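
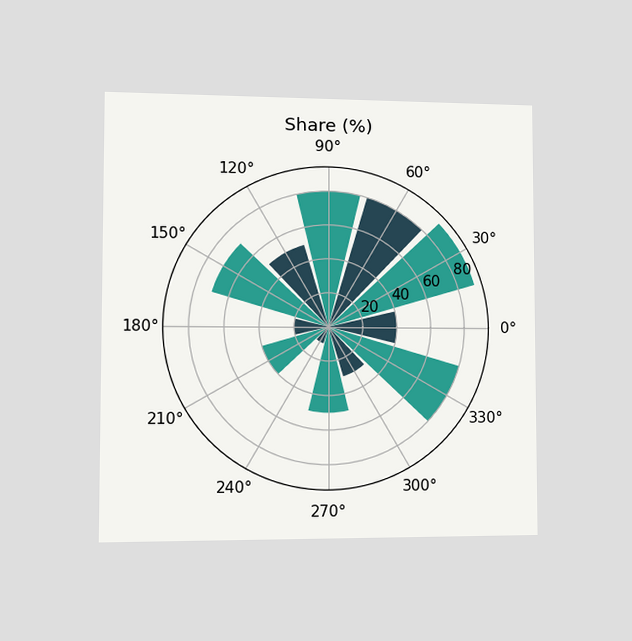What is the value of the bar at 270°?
50%

The chart is viewed slightly from the left. The bar at 270° reaches 50% on the radial axis.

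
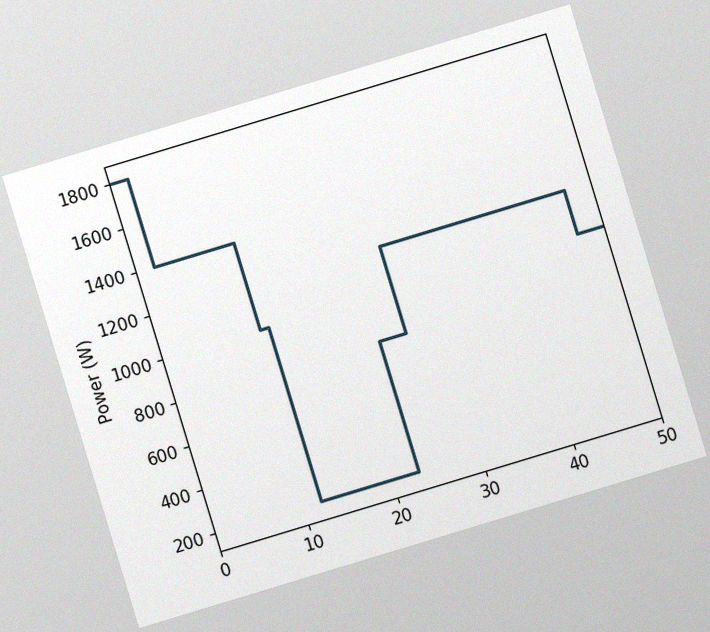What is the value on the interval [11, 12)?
1000W

The chart is tilted about 17° counter-clockwise, with some photo noise. On [11, 12) the step sits at 1000W.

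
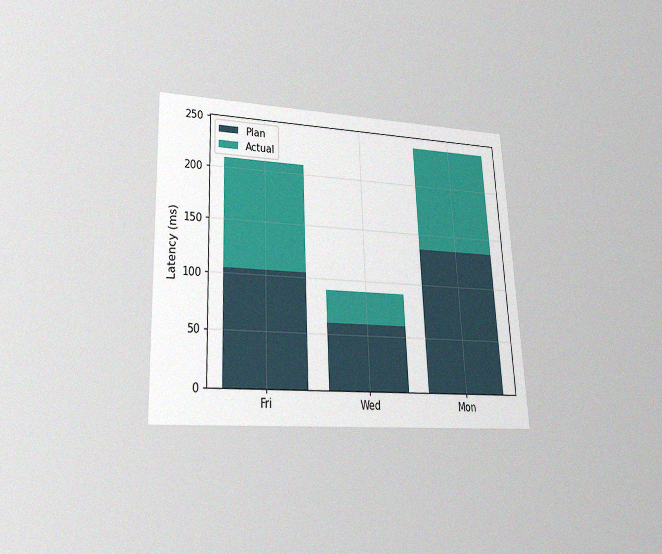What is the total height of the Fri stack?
210ms

The chart is tilted about 3° counter-clockwise and viewed at a slight angle, with some photo noise. The Fri stack's top reaches 210ms on the y-axis.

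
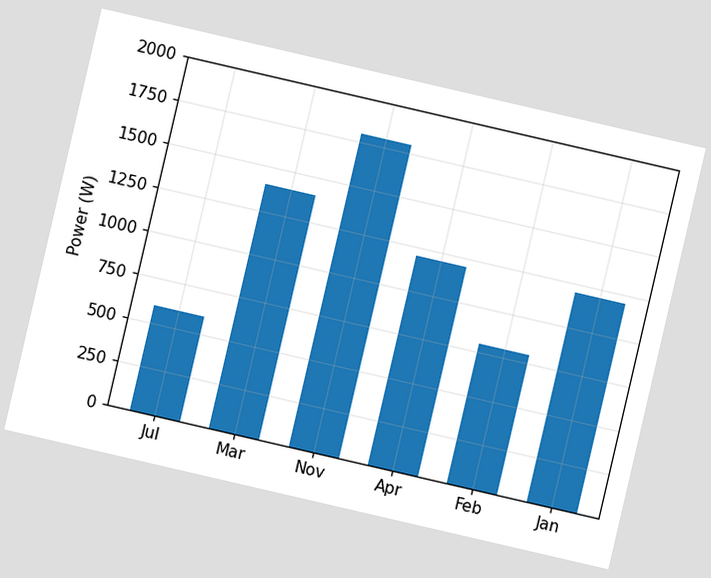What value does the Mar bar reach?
1400W

The chart is tilted about 13° clockwise. Reading along the chart's y-axis, the Mar bar reaches 1400W.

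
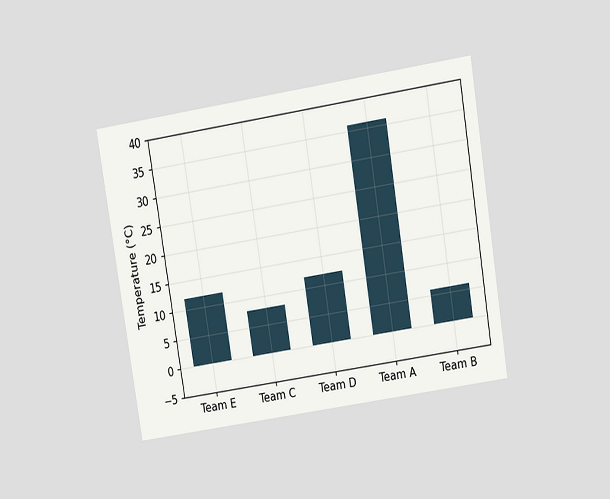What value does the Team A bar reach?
The chart is tilted about 9° counter-clockwise and viewed slightly from above. Reading along the chart's y-axis, the Team A bar reaches 36°C.

36°C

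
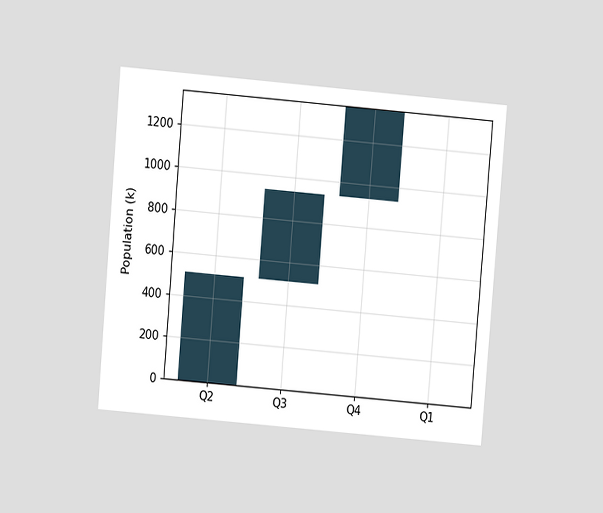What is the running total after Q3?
The chart is tilted about 5° clockwise and viewed at a slight angle. After Q3 the running total reaches 935k.

935k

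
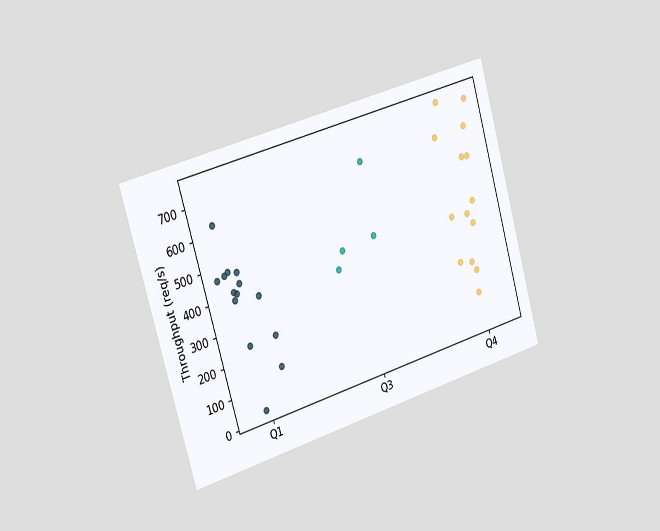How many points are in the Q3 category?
4

The chart is tilted about 16° counter-clockwise and viewed slightly from the left. Counting the markers in the Q3 column gives 4.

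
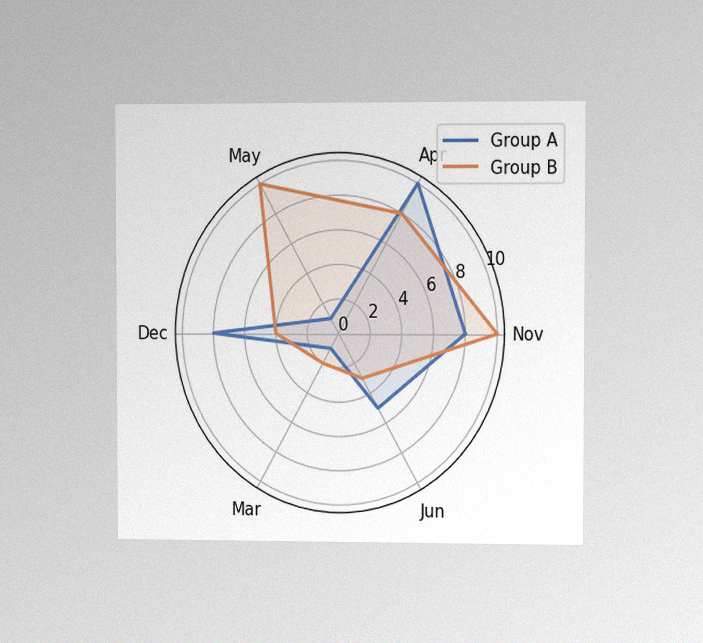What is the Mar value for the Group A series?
1

The chart is viewed at a slight angle, with some photo noise. On the Mar axis, Group A reaches 1.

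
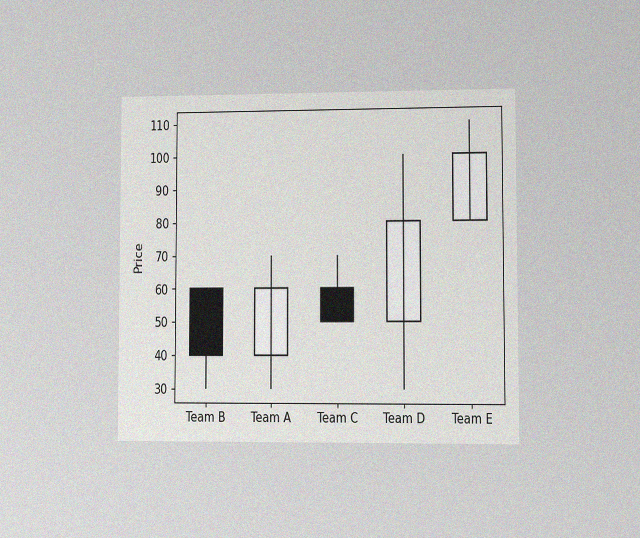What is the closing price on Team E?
The chart is viewed at a slight angle, with some photo noise. The Team E candle closes at 100.

100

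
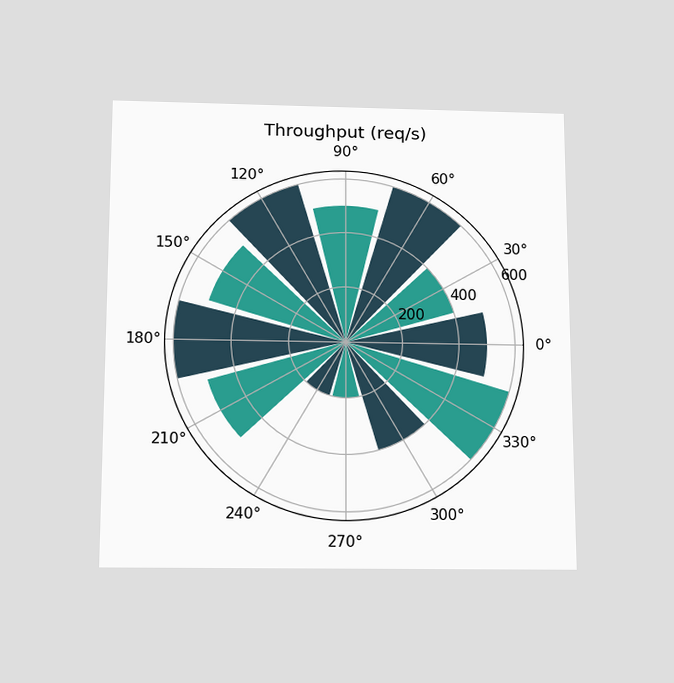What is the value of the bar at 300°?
The chart is viewed slightly from below. The bar at 300° reaches 400req/s on the radial axis.

400req/s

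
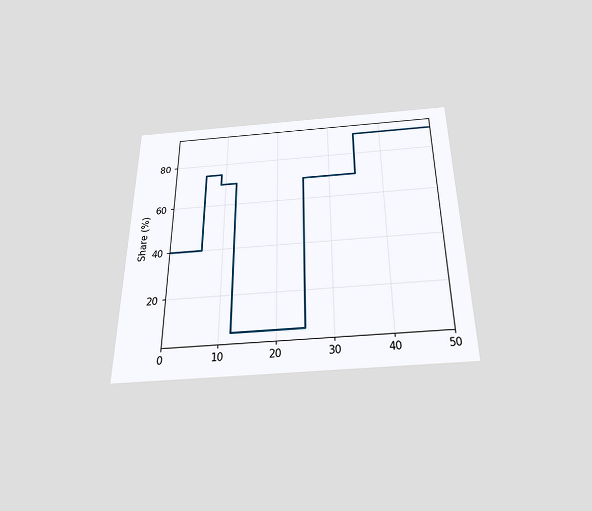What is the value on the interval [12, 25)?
The chart is viewed slightly from below. On [12, 25) the step sits at 5%.

5%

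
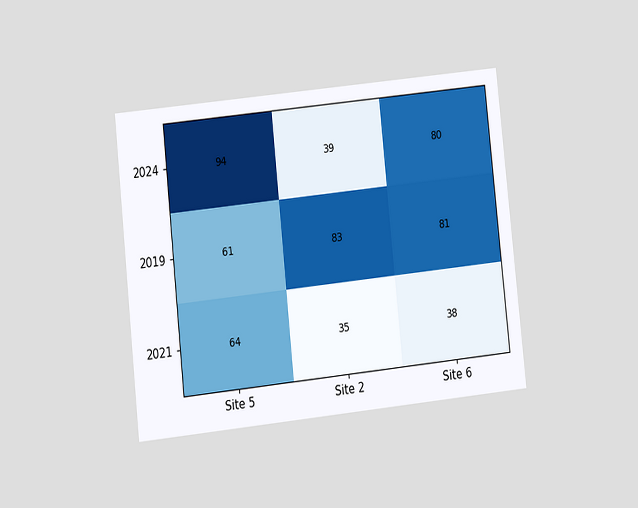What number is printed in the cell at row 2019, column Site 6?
81

The chart is tilted about 6° counter-clockwise and viewed at a slight angle. The (2019, Site 6) cell reads 81.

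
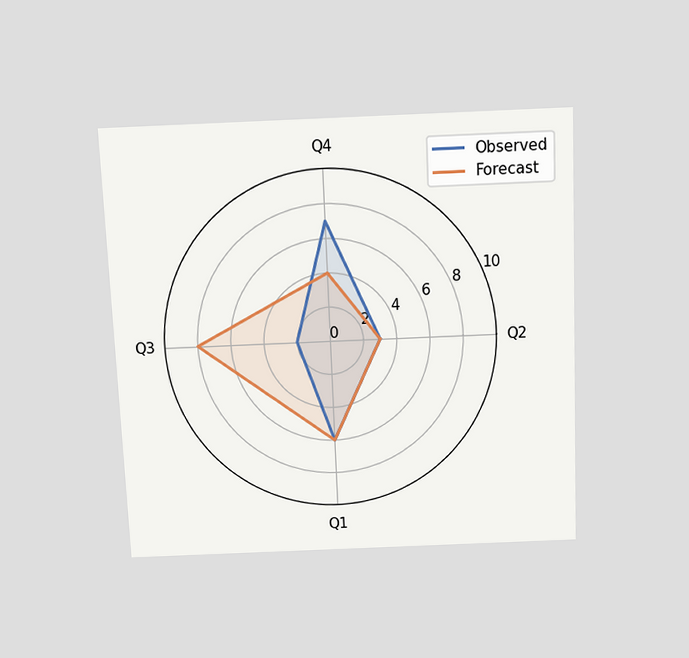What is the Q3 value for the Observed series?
2

The chart is tilted about 2° counter-clockwise and viewed slightly from above. On the Q3 axis, Observed reaches 2.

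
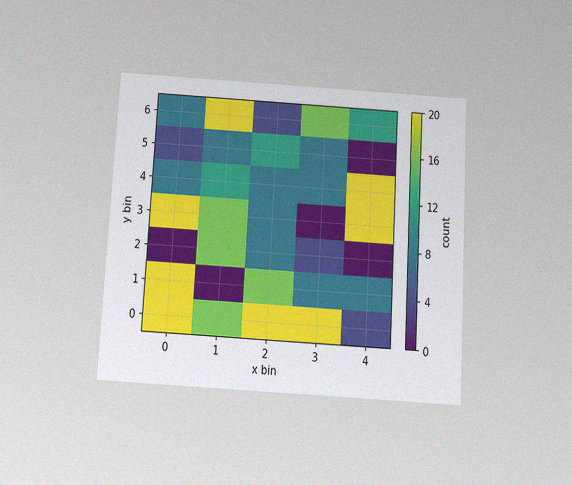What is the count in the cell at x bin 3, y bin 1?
The chart is tilted about 3° clockwise and viewed slightly from below, with some photo noise. Matching the cell (3, 1) against the colorbar gives 8.

8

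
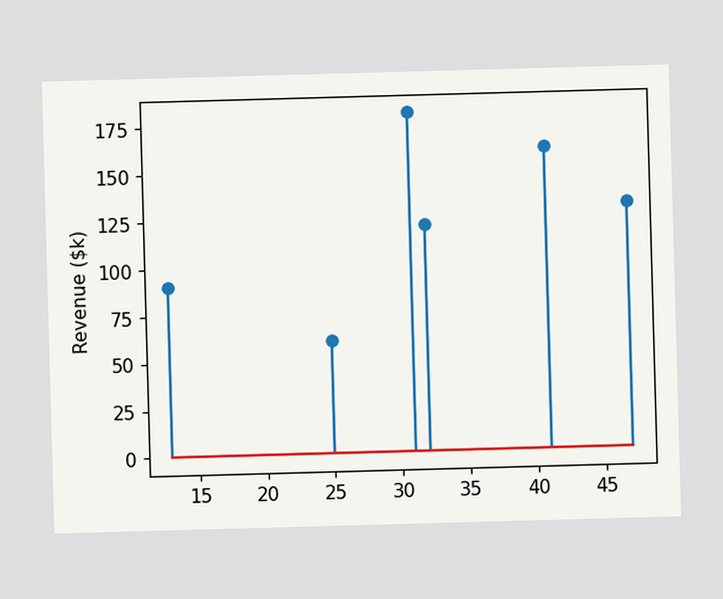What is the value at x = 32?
The stem at x=32 reaches $120k.

$120k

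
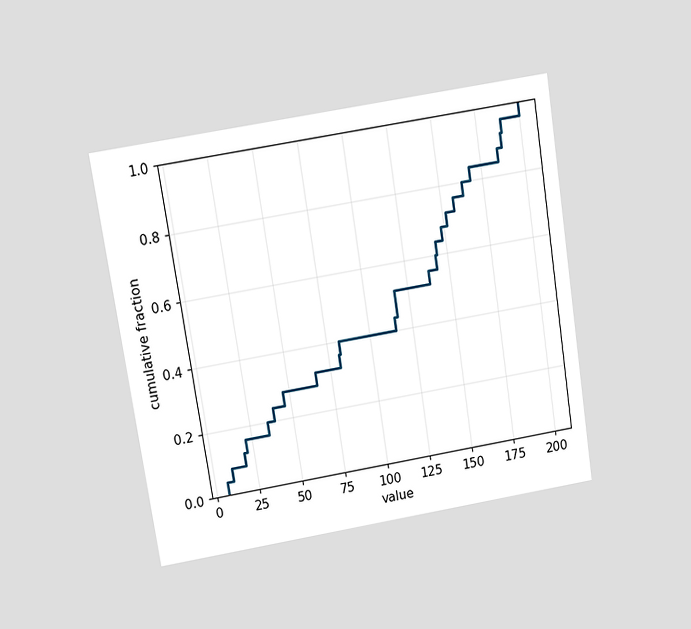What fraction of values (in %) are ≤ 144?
64%

The chart is tilted about 9° counter-clockwise and viewed slightly from above. At x=144 the ECDF step is at 64%.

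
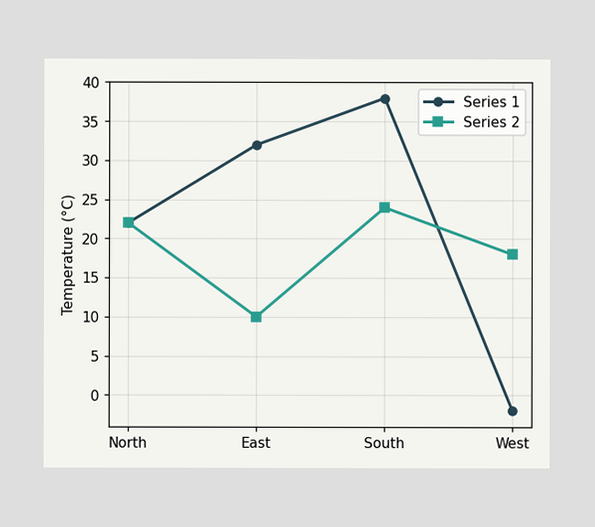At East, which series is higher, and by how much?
Series 1, by 22°C

At East, Series 1 sits above the other line by 22°C.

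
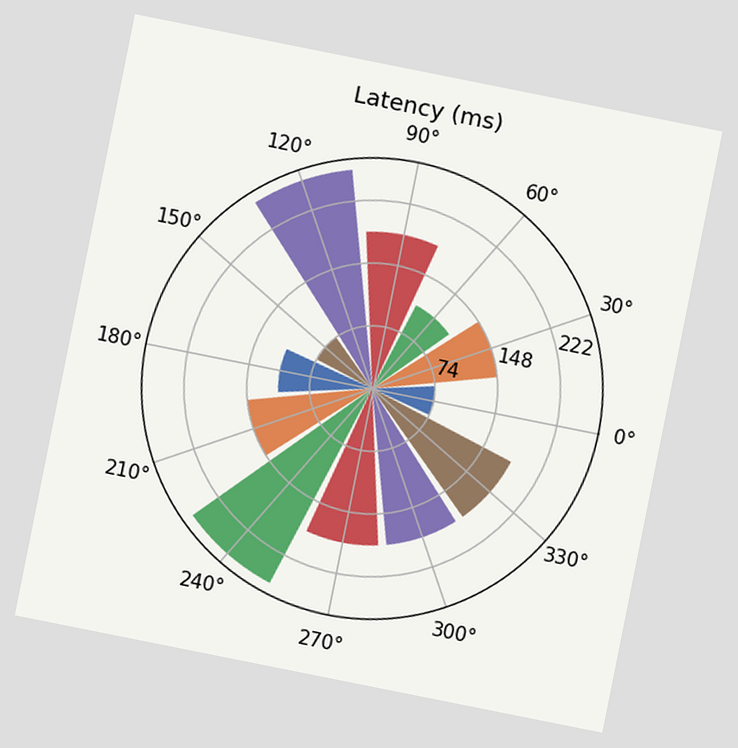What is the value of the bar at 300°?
185ms

The chart is tilted about 11° clockwise. The bar at 300° reaches 185ms on the radial axis.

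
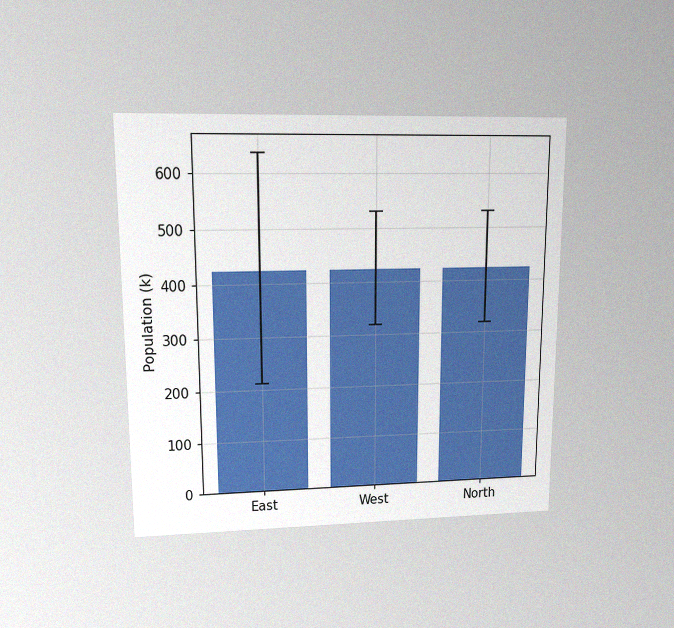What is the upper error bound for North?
530k

The chart is viewed at a slight angle, with some photo noise. The North bar's upper whisker reaches 530k.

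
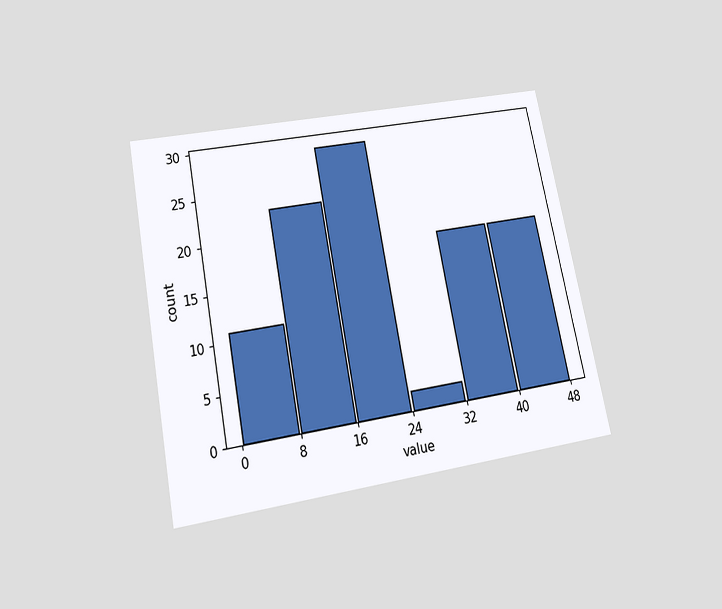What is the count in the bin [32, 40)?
18

The chart is tilted about 11° counter-clockwise and viewed slightly from below. The [32, 40) bin has height 18.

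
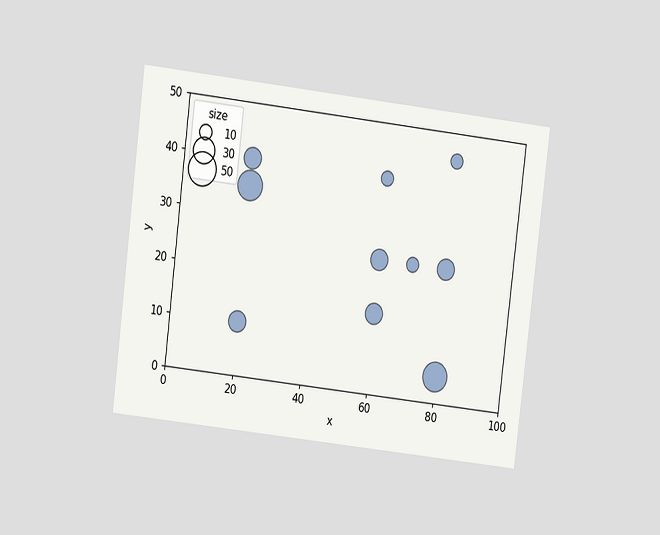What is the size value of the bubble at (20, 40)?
The chart is tilted about 7° clockwise and viewed at a slight angle. Matching the bubble at (20, 40) against the size legend gives 20.

20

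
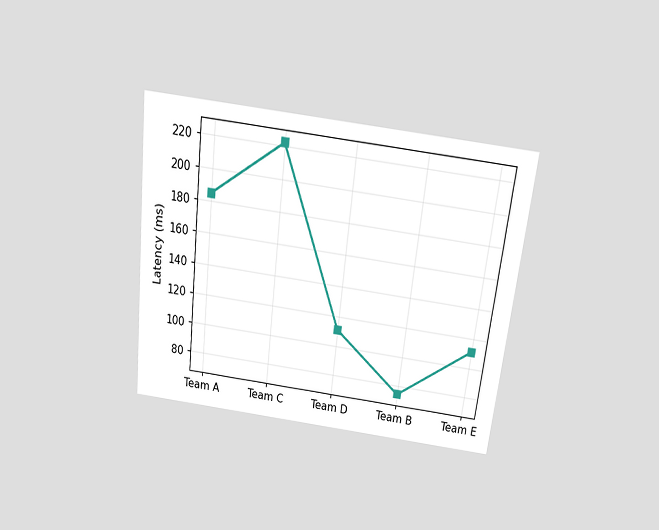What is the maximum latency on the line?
222ms

The chart is tilted about 7° clockwise and viewed slightly from above. The highest point is at Team C, and reading across to the y-axis gives 222ms.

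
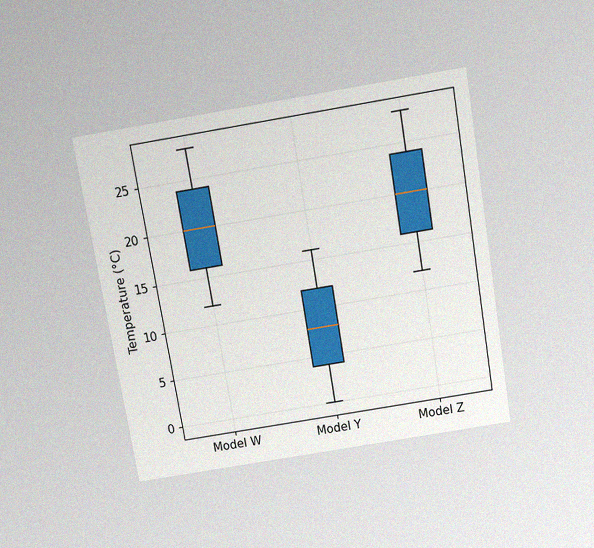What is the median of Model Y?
The chart is tilted about 10° counter-clockwise and viewed slightly from above, with some photo noise. The median line in the Model Y box sits at 8°C.

8°C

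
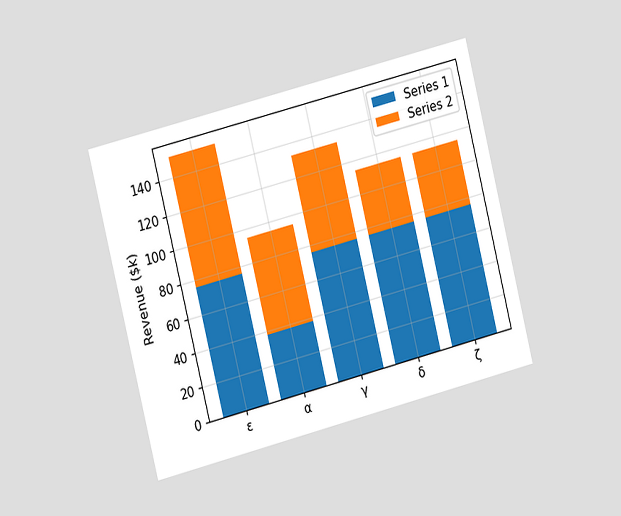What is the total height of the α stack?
The chart is tilted about 14° counter-clockwise and viewed slightly from the left. The α stack's top reaches $95k on the y-axis.

$95k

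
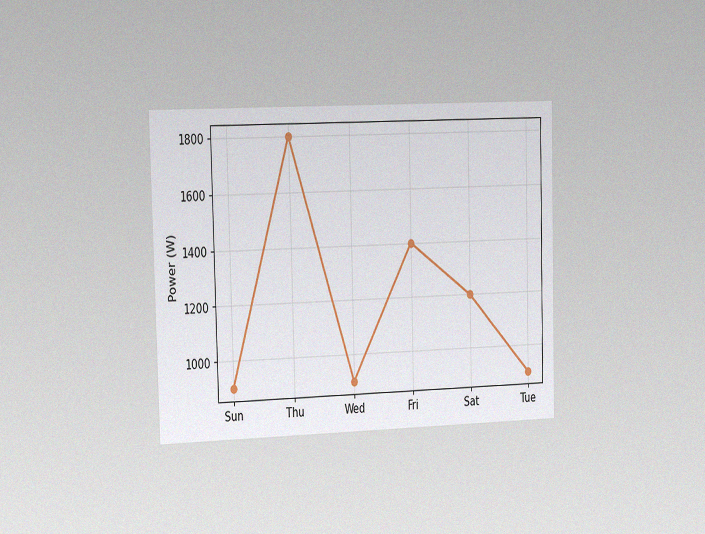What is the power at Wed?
900W

The chart is viewed slightly from the left, with some photo noise. At Wed, the line is at 900W.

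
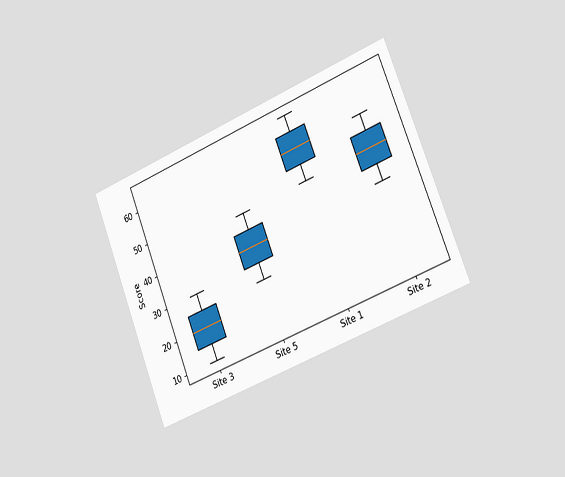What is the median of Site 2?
The chart is tilted about 22° counter-clockwise and viewed slightly from the right. The median line in the Site 2 box sits at 45.

45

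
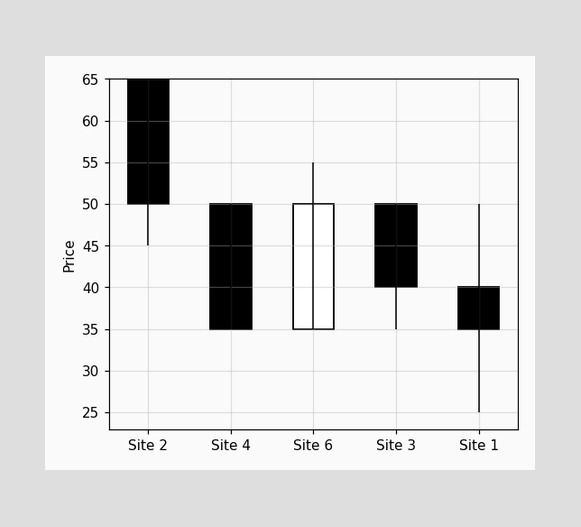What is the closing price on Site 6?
The Site 6 candle closes at 50.

50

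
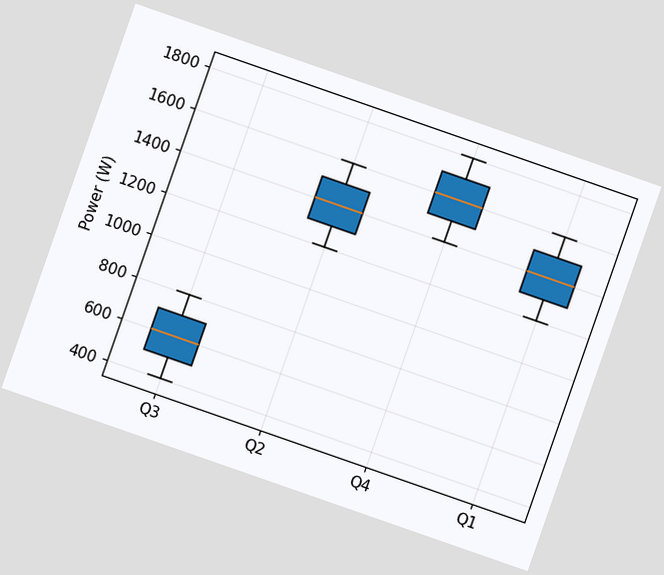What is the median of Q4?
1600W

The chart is tilted about 19° clockwise. The median line in the Q4 box sits at 1600W.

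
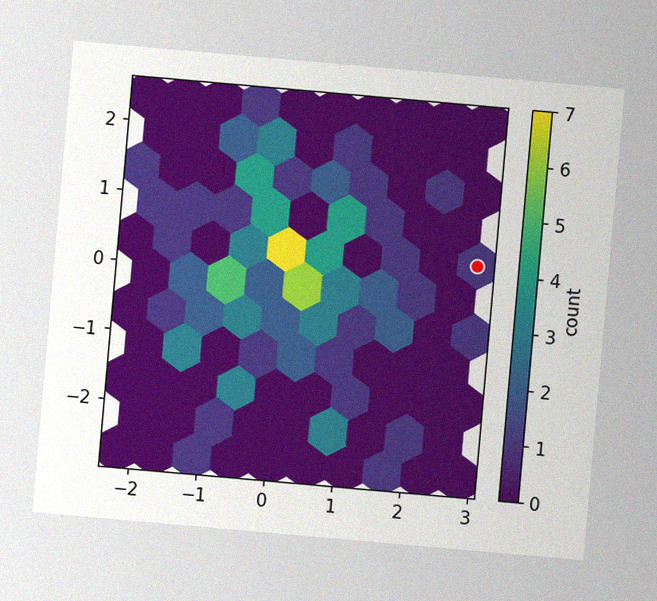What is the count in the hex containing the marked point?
The chart is tilted about 5° clockwise, with some photo noise. The marked hex reads 1 on the colorbar.

1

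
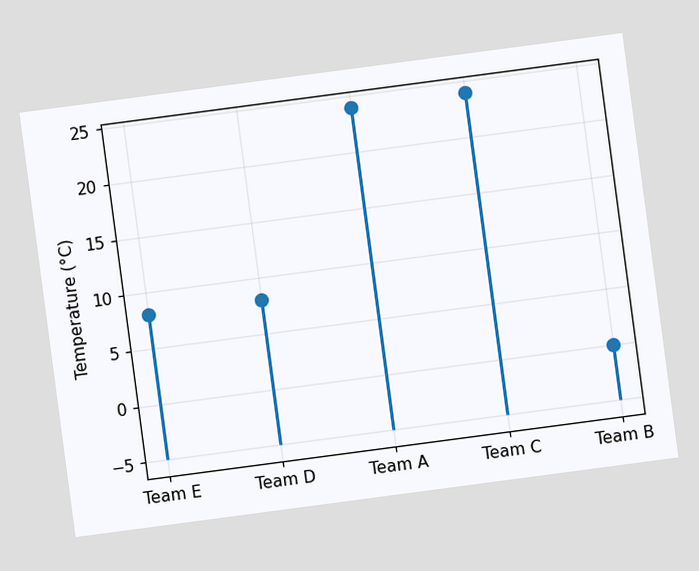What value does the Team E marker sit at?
The chart is tilted about 8° counter-clockwise. The Team E marker sits at 8°C.

8°C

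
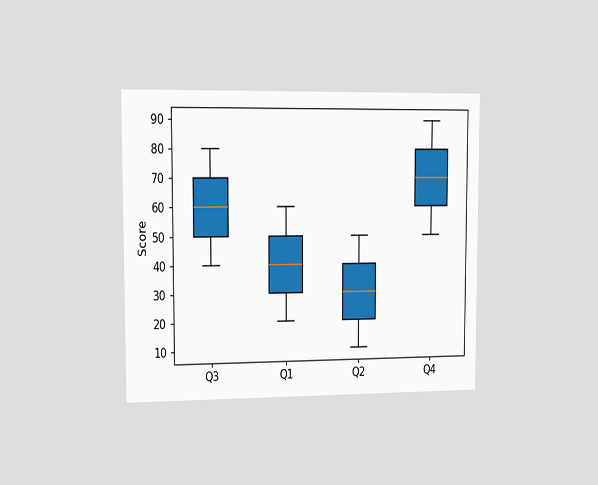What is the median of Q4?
70

The chart is viewed slightly from the left. The median line in the Q4 box sits at 70.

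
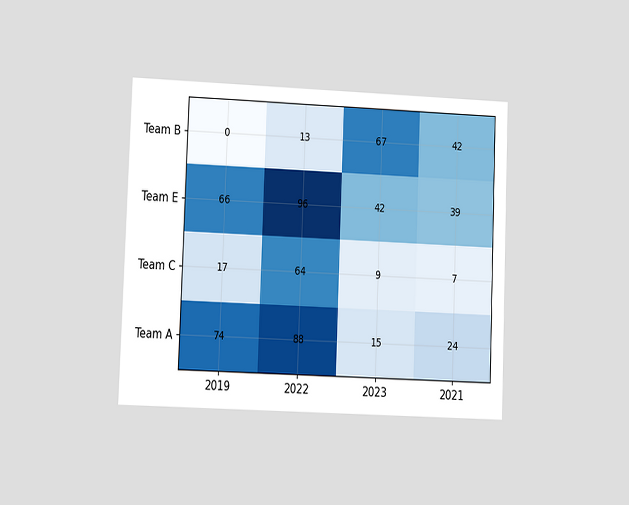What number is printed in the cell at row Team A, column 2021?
24

The chart is tilted about 2° clockwise and viewed at a slight angle. The (Team A, 2021) cell reads 24.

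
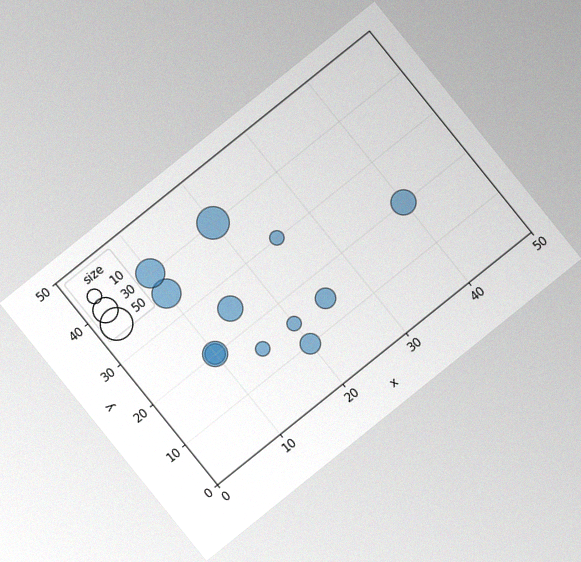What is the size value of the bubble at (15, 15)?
The chart is tilted about 39° counter-clockwise, with some photo noise. Matching the bubble at (15, 15) against the size legend gives 10.

10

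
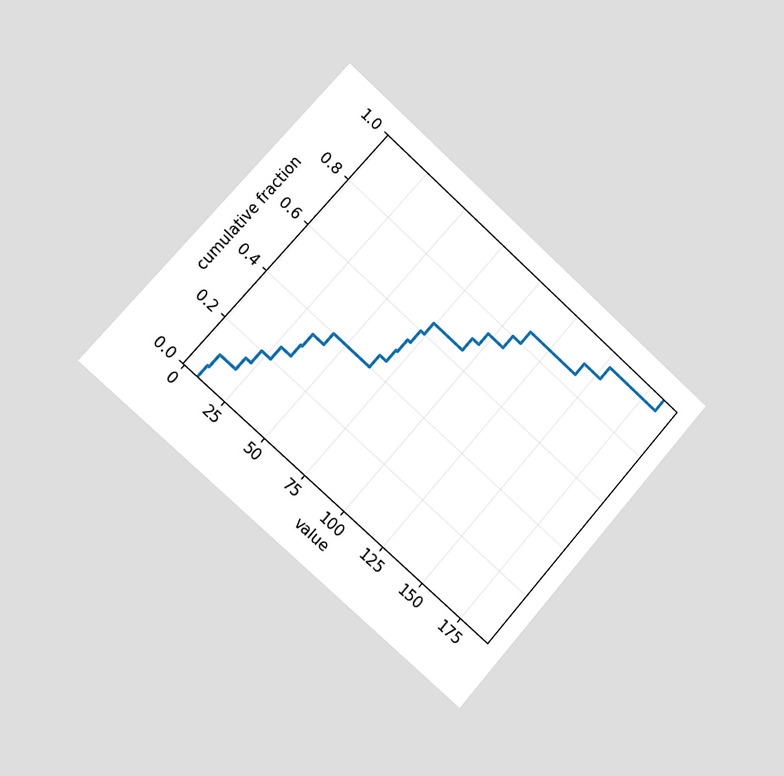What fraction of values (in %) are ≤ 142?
90%

The chart is tilted about 41° clockwise and viewed slightly from the left. At x=142 the ECDF step is at 90%.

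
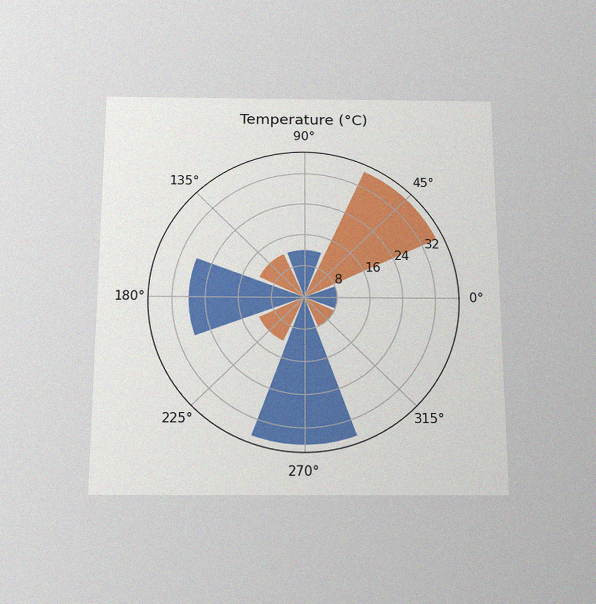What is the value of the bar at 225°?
The chart is viewed slightly from below, with some photo noise. The bar at 225° reaches 12°C on the radial axis.

12°C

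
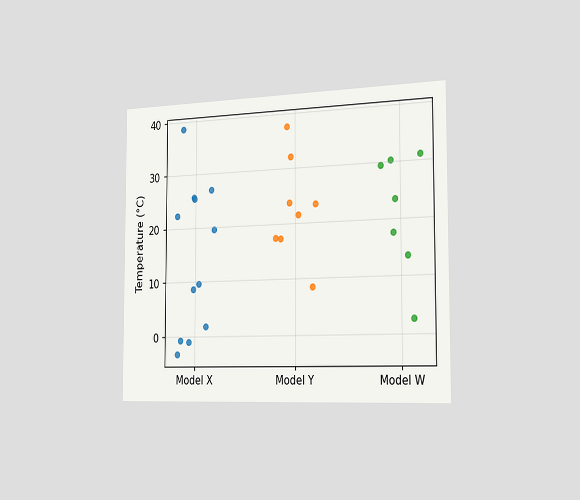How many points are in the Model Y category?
8

The chart is viewed slightly from the right. Counting the markers in the Model Y column gives 8.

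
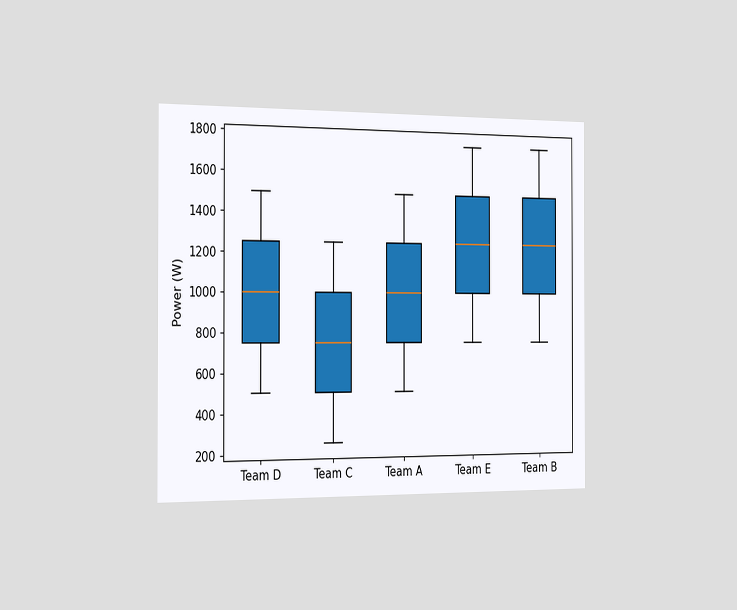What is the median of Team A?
1000W

The chart is viewed slightly from the left. The median line in the Team A box sits at 1000W.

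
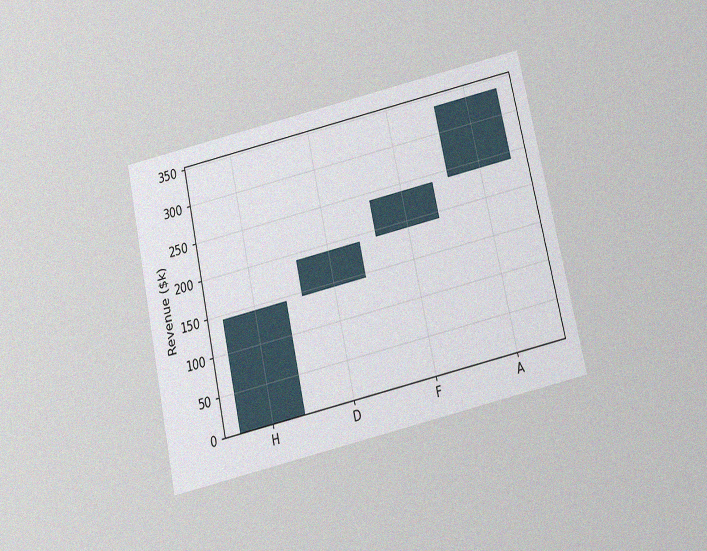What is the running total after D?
$192k

The chart is tilted about 13° counter-clockwise and viewed slightly from below, with some photo noise. After D the running total reaches $192k.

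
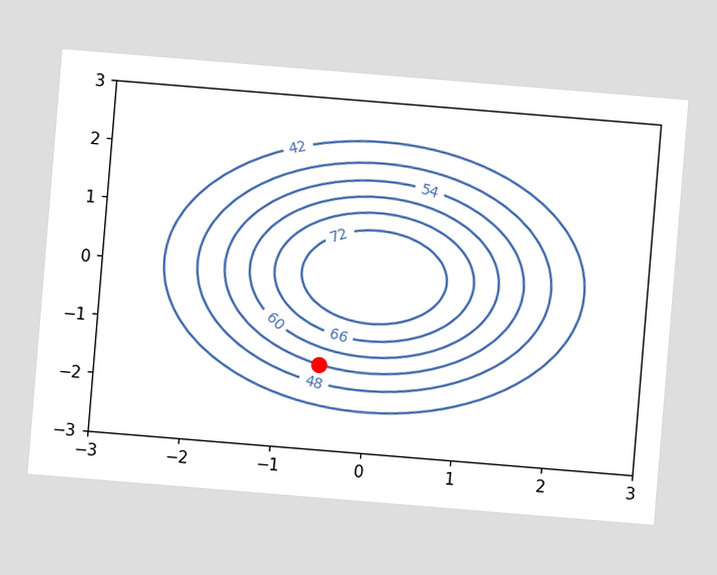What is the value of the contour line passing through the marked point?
54

The chart is tilted about 5° clockwise. The marked point sits on the contour labelled 54.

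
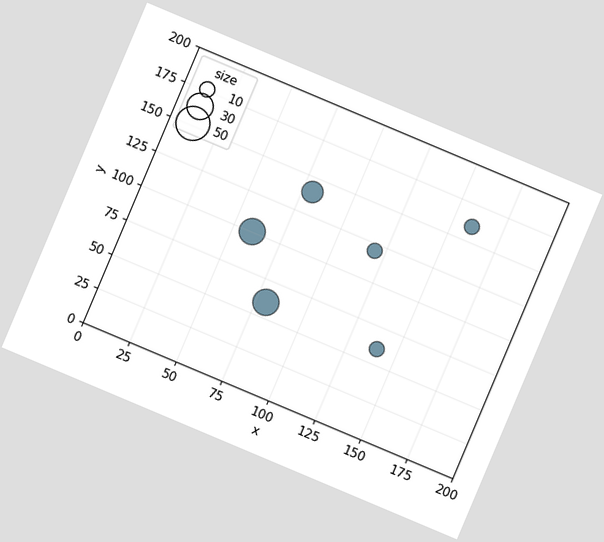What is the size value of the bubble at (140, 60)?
10

The chart is tilted about 23° clockwise. Matching the bubble at (140, 60) against the size legend gives 10.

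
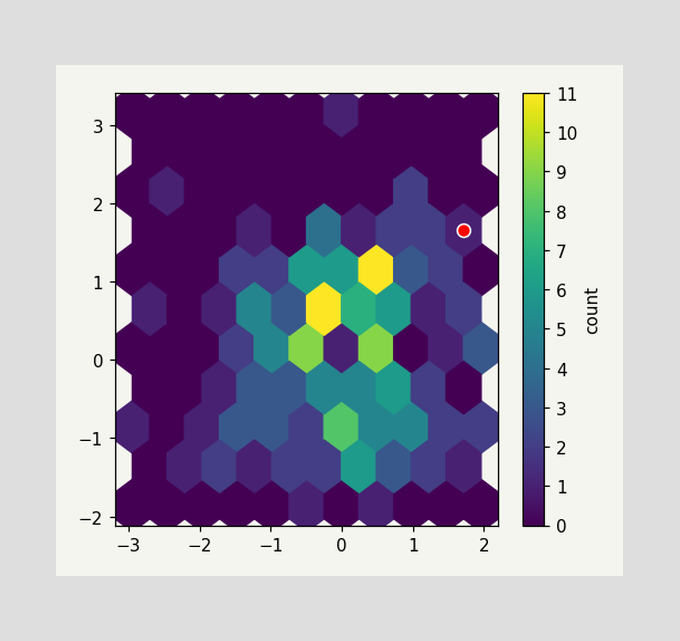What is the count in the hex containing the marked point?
The marked hex reads 1 on the colorbar.

1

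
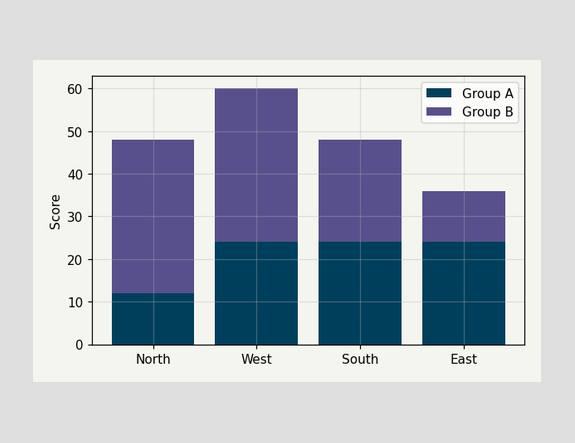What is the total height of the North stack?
48

The North stack's top reaches 48 on the y-axis.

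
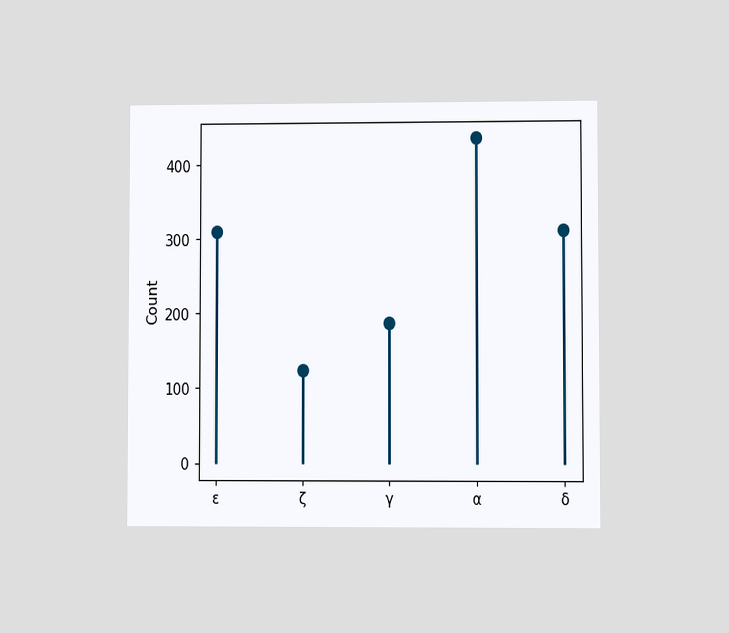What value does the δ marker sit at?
310

The chart is viewed at a slight angle. The δ marker sits at 310.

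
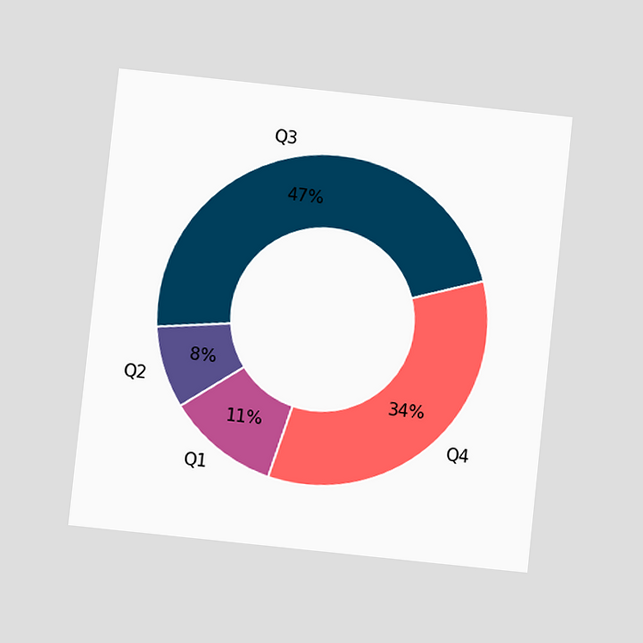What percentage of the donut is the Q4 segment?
34%

The chart is tilted about 6° clockwise and viewed at a slight angle. The Q4 segment takes up 34% of the ring.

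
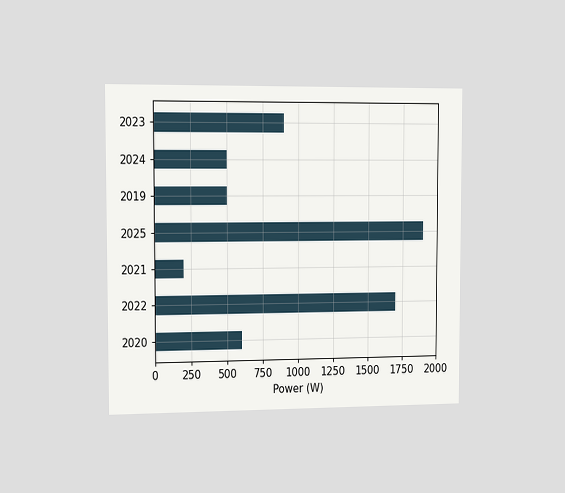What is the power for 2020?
600W

The chart is viewed slightly from the left. Reading along the chart's x-axis, the 2020 bar reaches 600W.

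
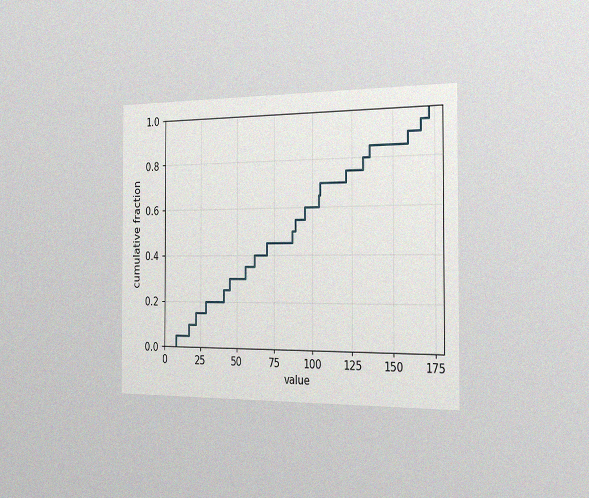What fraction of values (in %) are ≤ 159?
The chart is viewed slightly from the right, with some photo noise. At x=159 the ECDF step is at 90%.

90%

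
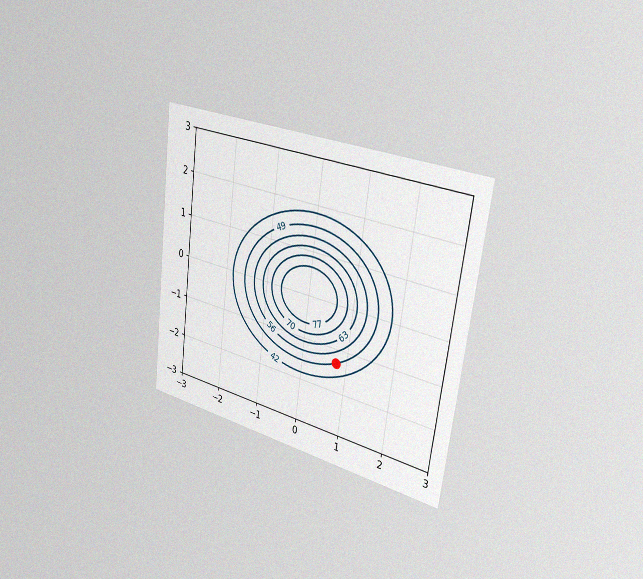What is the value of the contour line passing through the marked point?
The chart is tilted about 7° clockwise and viewed slightly from the right, with some photo noise. The marked point sits on the contour labelled 49.

49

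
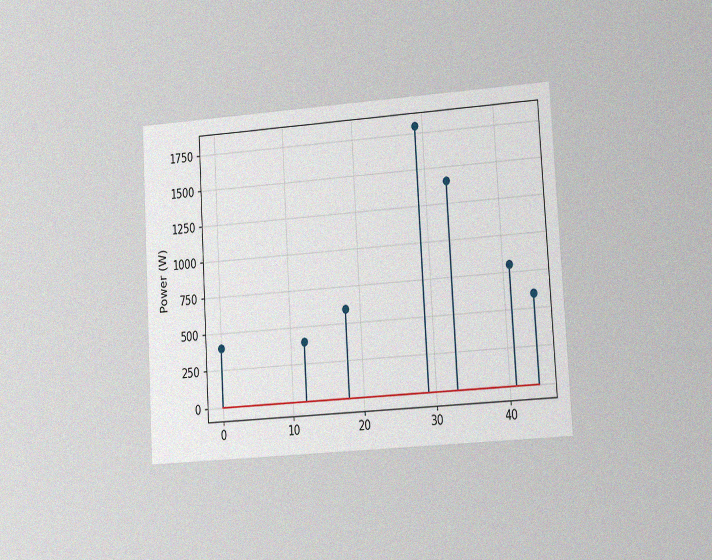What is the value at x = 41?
800W

The chart is tilted about 3° counter-clockwise and viewed at a slight angle, with some photo noise. The stem at x=41 reaches 800W.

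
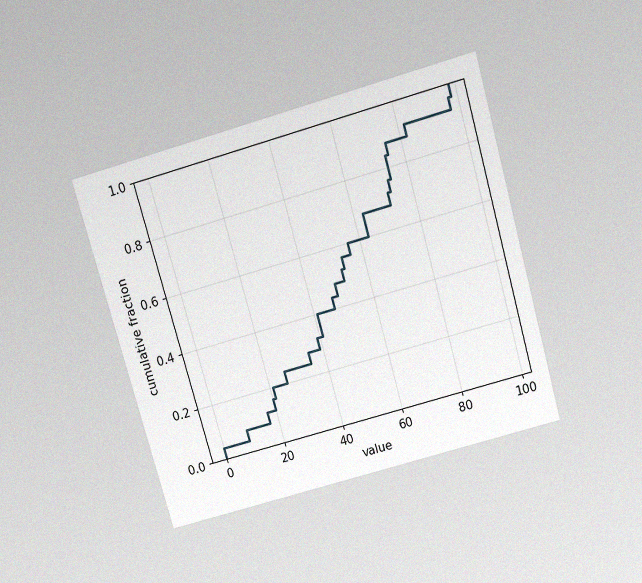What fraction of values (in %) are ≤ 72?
72%

The chart is tilted about 16° counter-clockwise and viewed slightly from above, with some photo noise. At x=72 the ECDF step is at 72%.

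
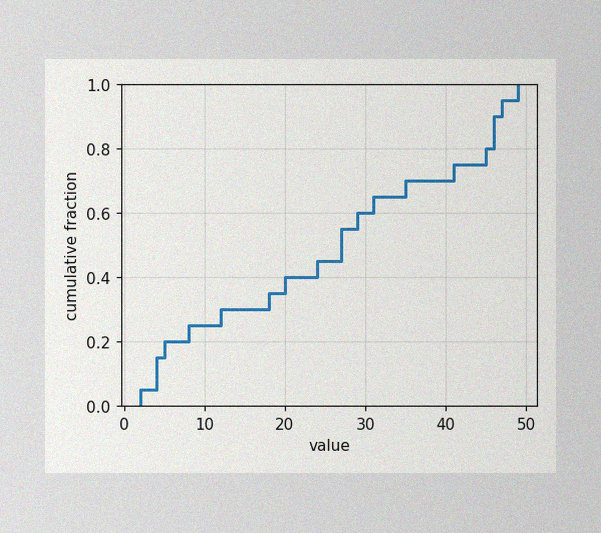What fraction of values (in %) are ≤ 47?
The image has some photo noise and uneven lighting. At x=47 the ECDF step is at 95%.

95%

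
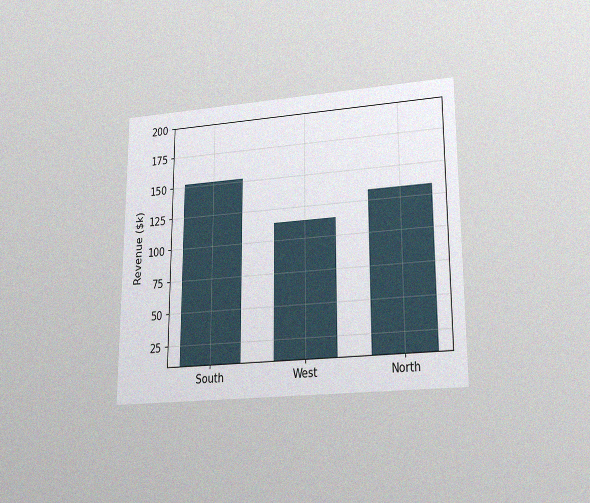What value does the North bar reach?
The chart is viewed at a slight angle, with some photo noise. Reading along the chart's y-axis, the North bar reaches $133k.

$133k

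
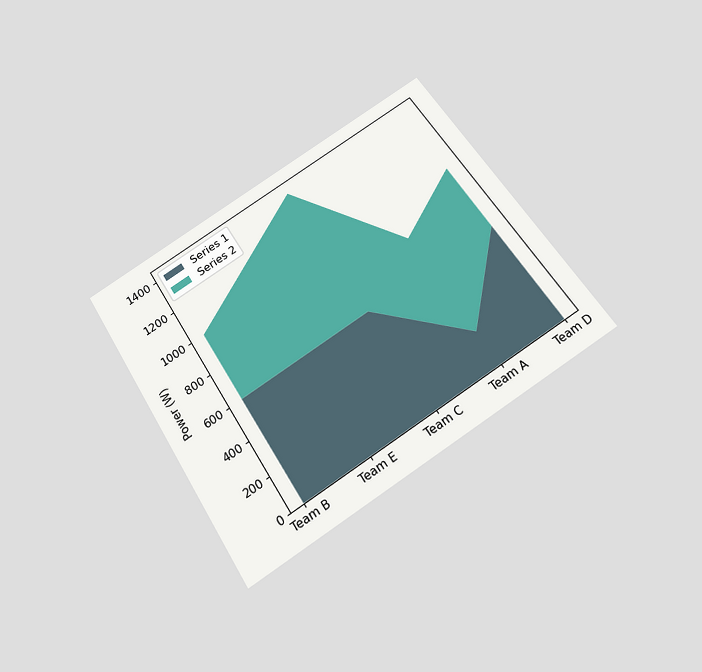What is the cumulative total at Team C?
1400W

The chart is tilted about 33° counter-clockwise and viewed slightly from below. The stacked total at Team C reaches 1400W.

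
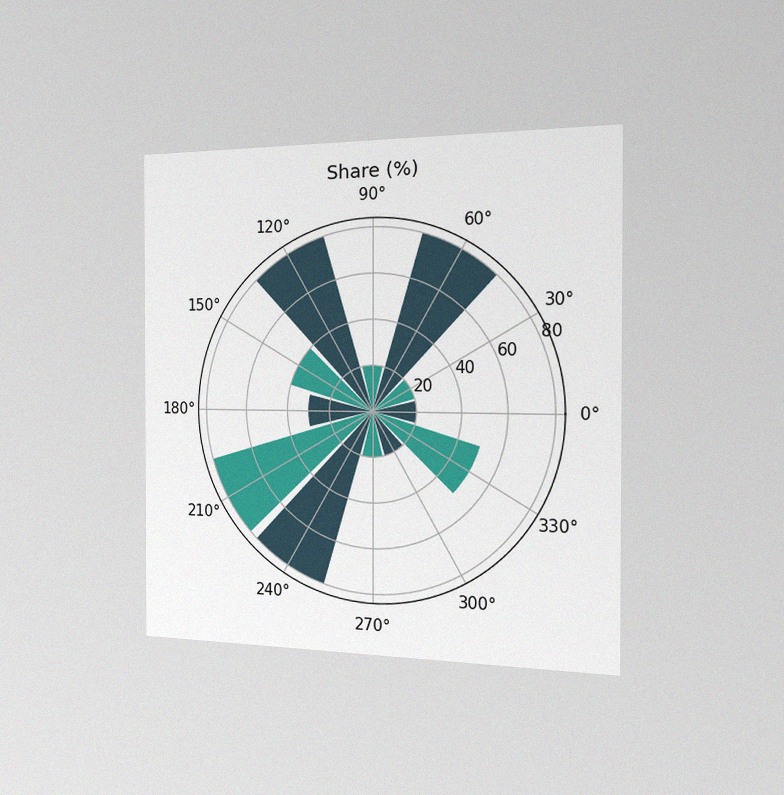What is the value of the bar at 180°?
The chart is viewed slightly from the right, with some photo noise. The bar at 180° reaches 30% on the radial axis.

30%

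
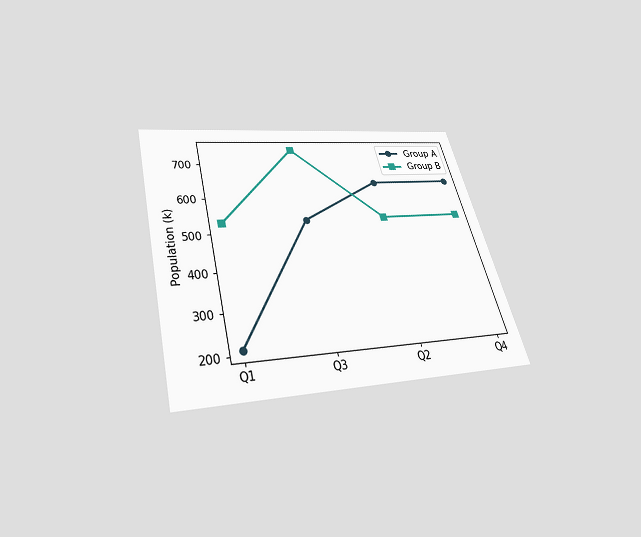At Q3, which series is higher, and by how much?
Group B, by 212k

The chart is tilted about 15° counter-clockwise and viewed slightly from below. At Q3, Group B sits above the other line by 212k.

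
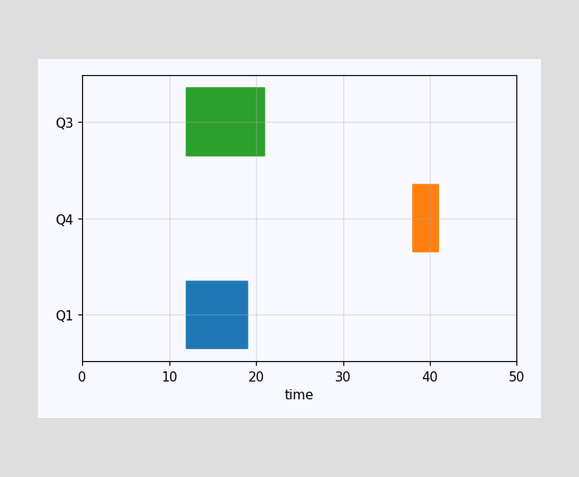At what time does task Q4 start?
38

The Q4 bar begins at t=38.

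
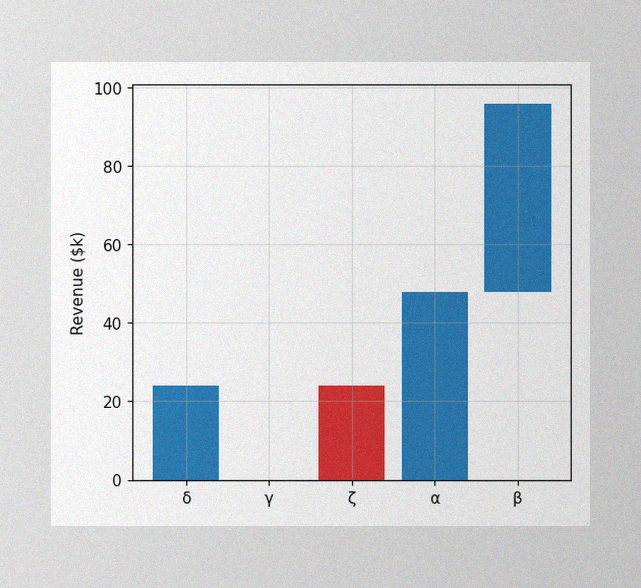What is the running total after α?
The image has some photo noise and uneven lighting. After α the running total reaches $48k.

$48k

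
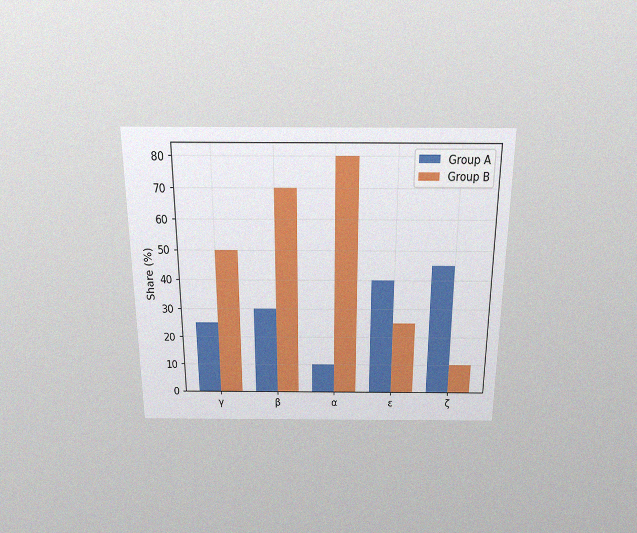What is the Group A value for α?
The chart is viewed slightly from above, with some photo noise. The Group A bar at α reaches 10% on the y-axis.

10%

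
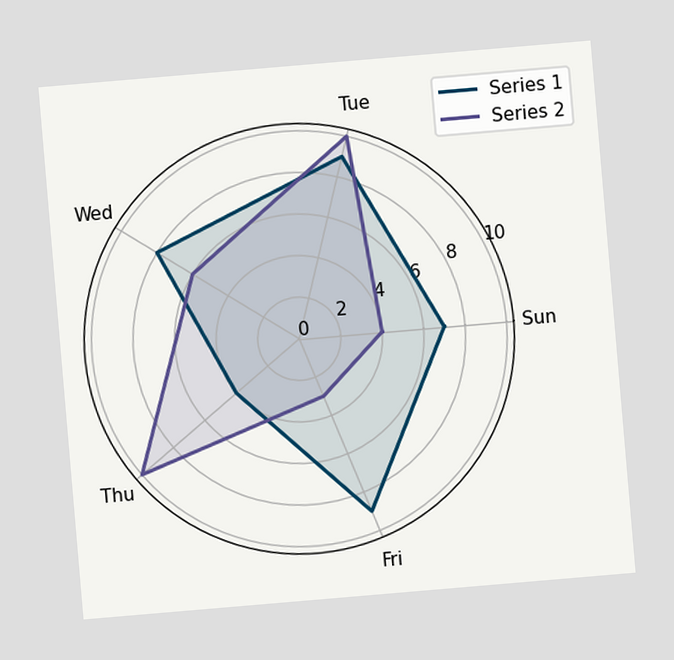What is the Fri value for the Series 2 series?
The chart is tilted about 5° counter-clockwise. On the Fri axis, Series 2 reaches 3.

3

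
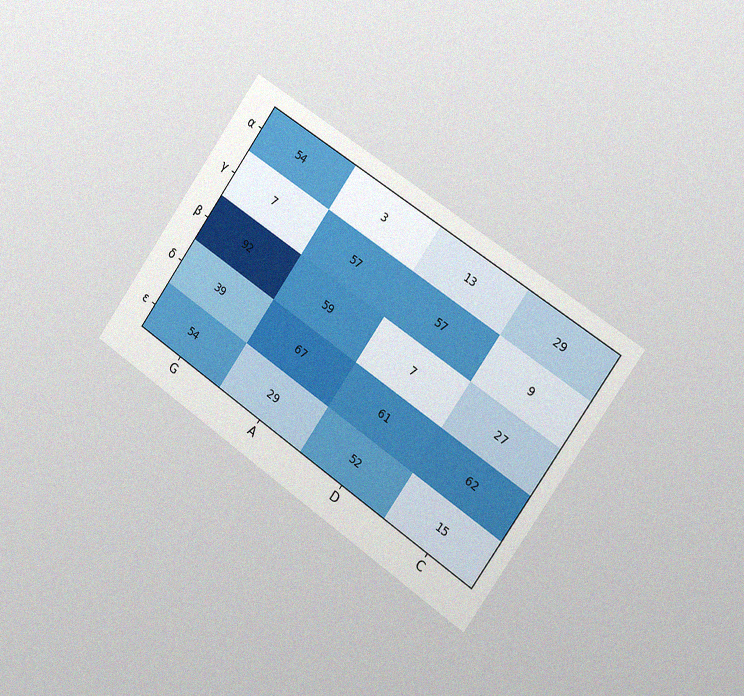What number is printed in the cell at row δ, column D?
The chart is tilted about 35° clockwise and viewed slightly from the right, with some photo noise. The (δ, D) cell reads 61.

61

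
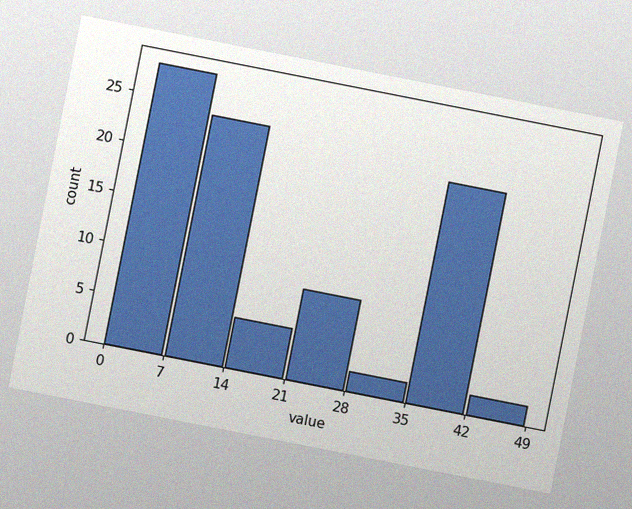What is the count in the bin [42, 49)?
The chart is tilted about 11° clockwise, with some photo noise. The [42, 49) bin has height 2.

2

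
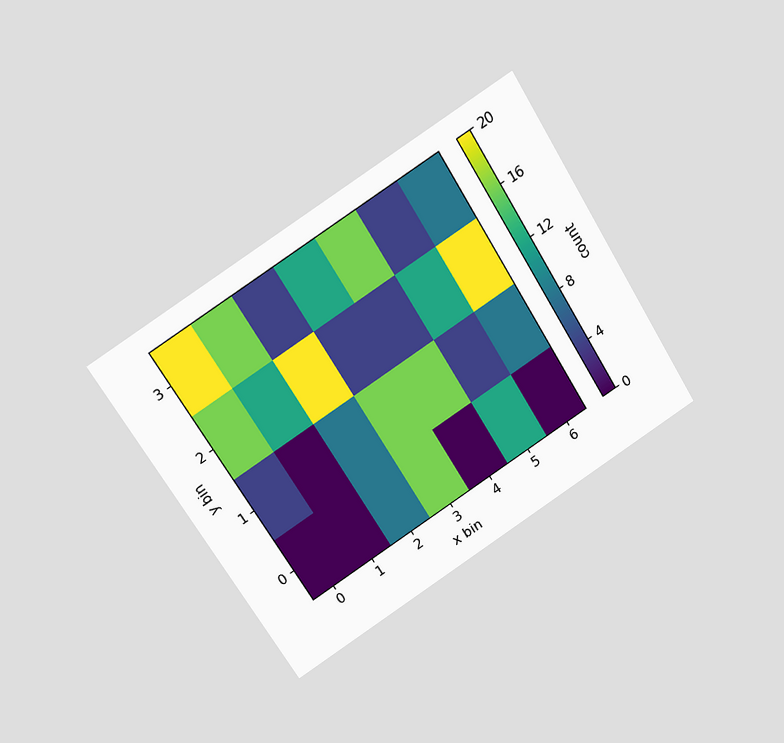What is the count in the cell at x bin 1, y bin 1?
0

The chart is tilted about 32° counter-clockwise and viewed slightly from above. Matching the cell (1, 1) against the colorbar gives 0.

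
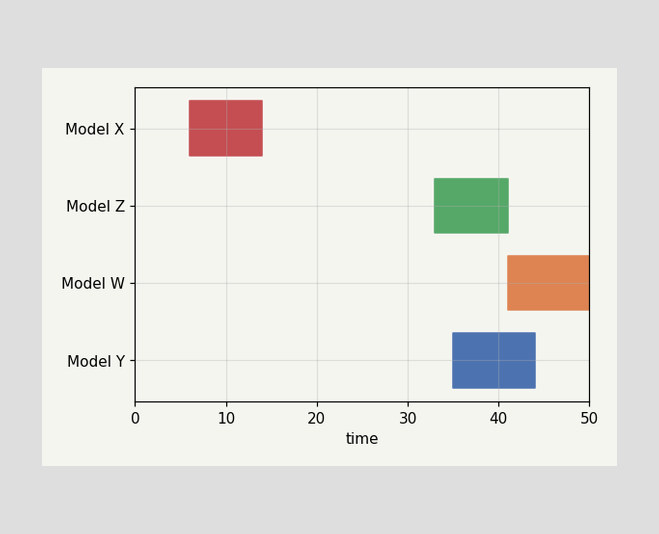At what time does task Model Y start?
The Model Y bar begins at t=35.

35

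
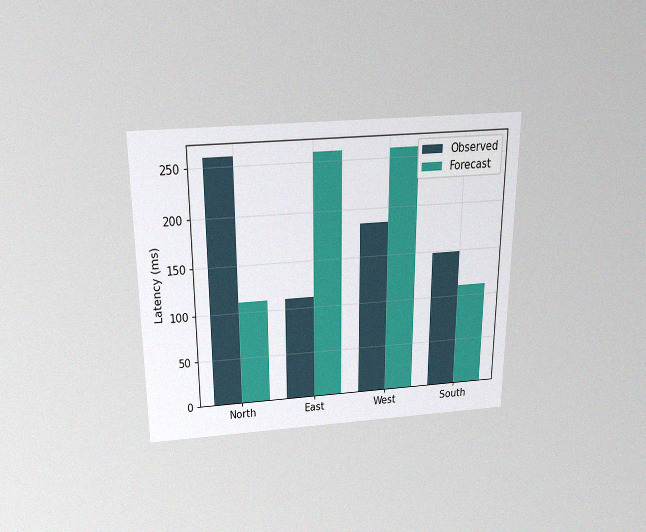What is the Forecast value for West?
259ms

The chart is viewed slightly from above, with some photo noise. The Forecast bar at West reaches 259ms on the y-axis.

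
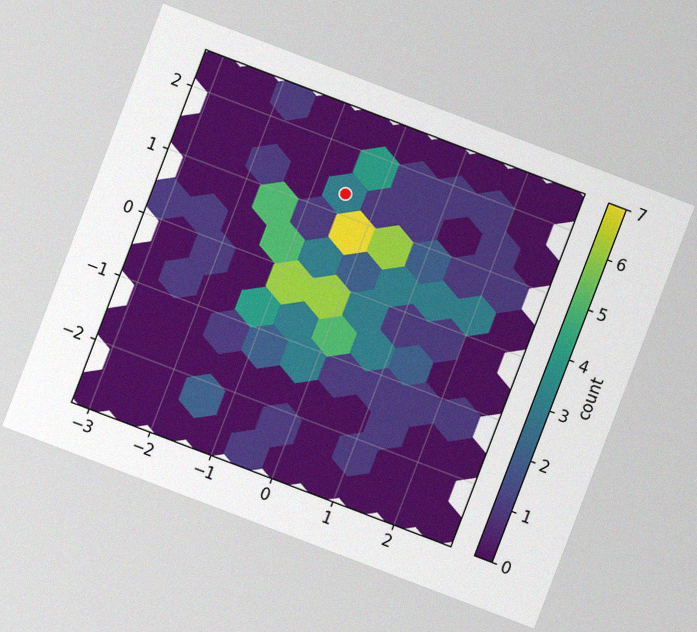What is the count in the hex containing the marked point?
The chart is tilted about 21° clockwise, with some photo noise. The marked hex reads 3 on the colorbar.

3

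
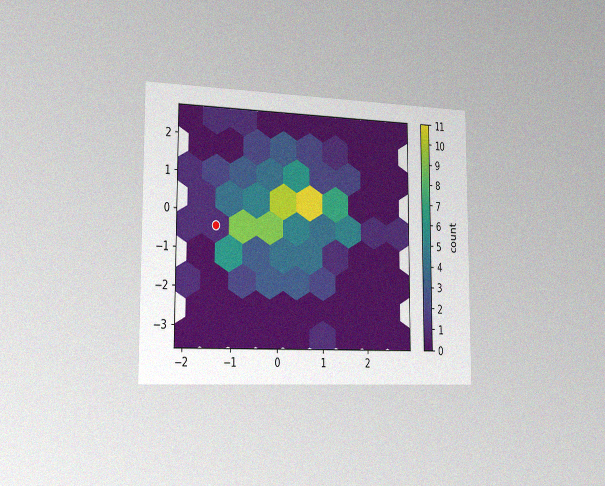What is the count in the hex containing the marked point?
1

The chart is viewed slightly from the left, with some photo noise. The marked hex reads 1 on the colorbar.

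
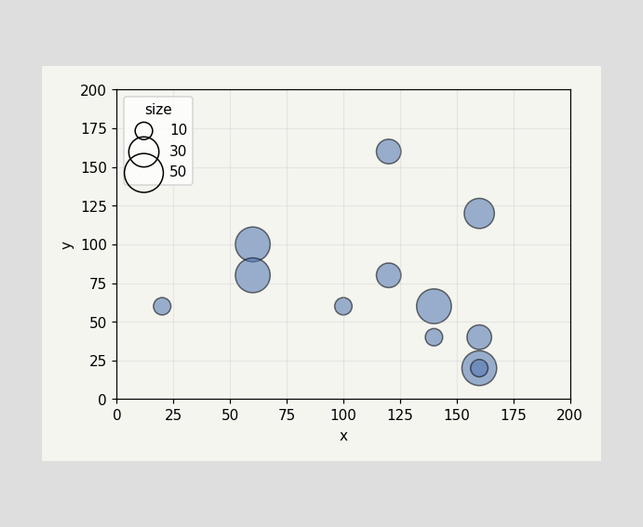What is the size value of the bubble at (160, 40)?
20

Matching the bubble at (160, 40) against the size legend gives 20.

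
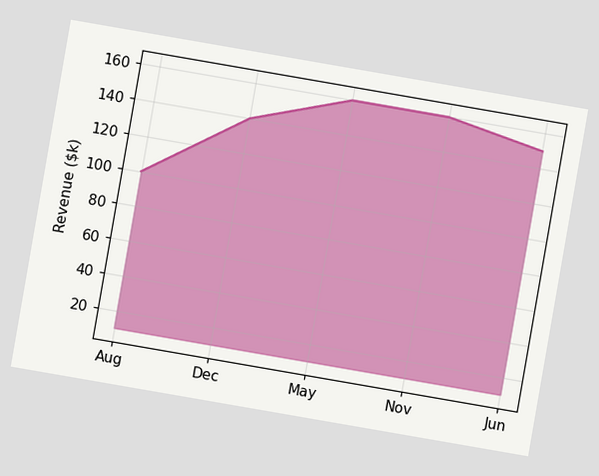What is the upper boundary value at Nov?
The chart is tilted about 10° clockwise. At Nov the upper boundary is at $160k.

$160k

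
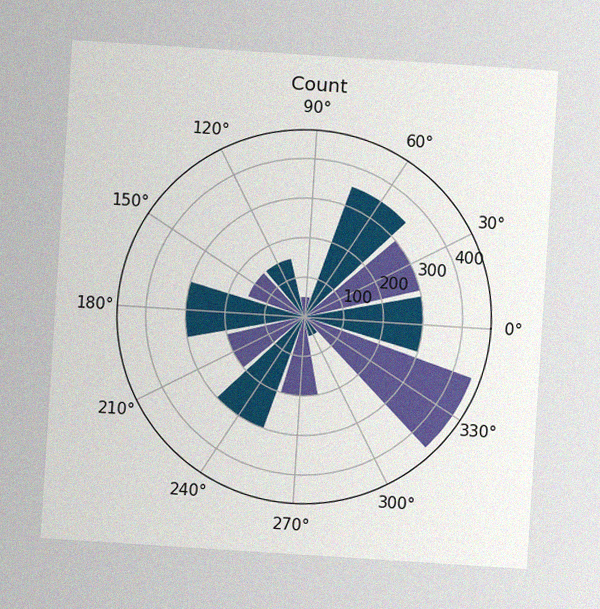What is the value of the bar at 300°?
50

The chart is tilted about 4° clockwise, with some photo noise. The bar at 300° reaches 50 on the radial axis.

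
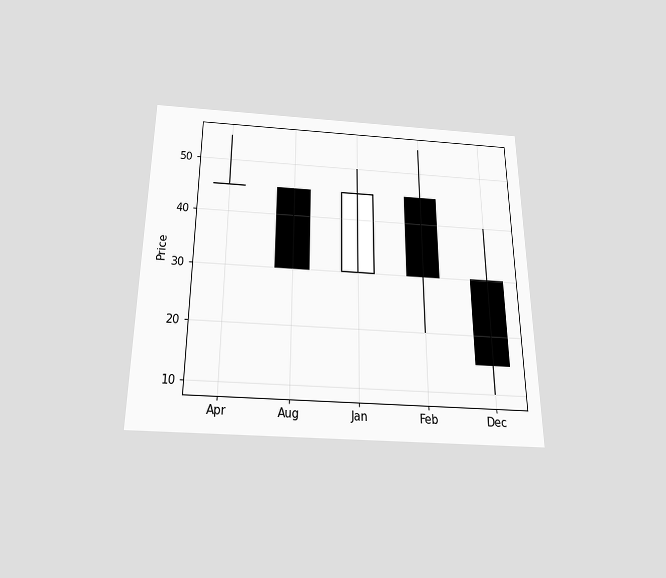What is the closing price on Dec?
The chart is viewed slightly from below. The Dec candle closes at 15.

15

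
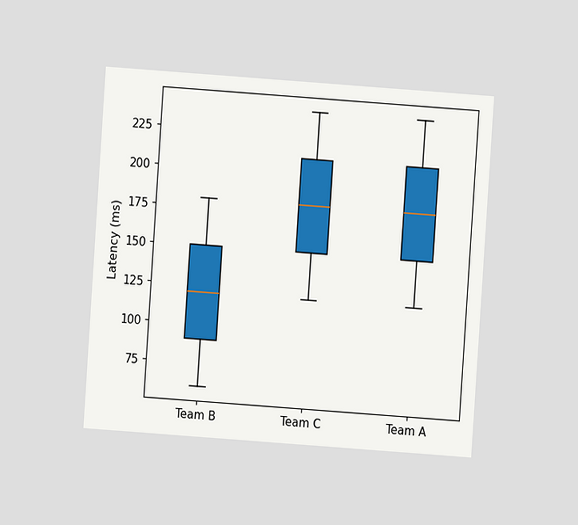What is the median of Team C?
180ms

The chart is tilted about 4° clockwise and viewed at a slight angle. The median line in the Team C box sits at 180ms.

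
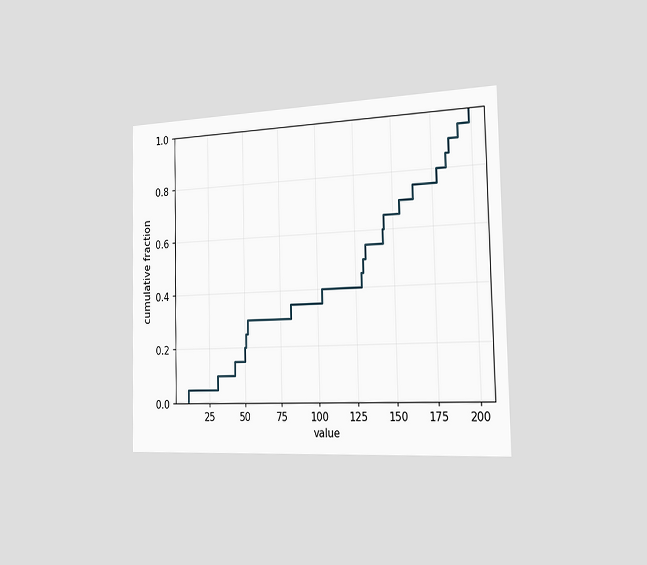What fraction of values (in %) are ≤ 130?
50%

The chart is viewed slightly from the right. At x=130 the ECDF step is at 50%.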